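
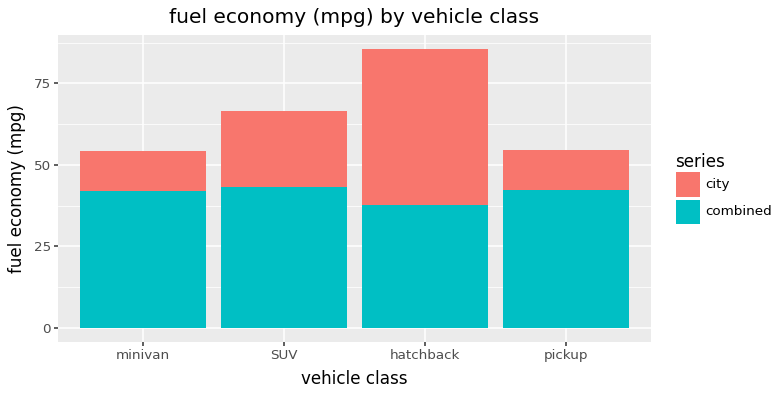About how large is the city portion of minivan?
city top ≈ 50, bottom ≈ 40; segment ≈ 10.

≈ 10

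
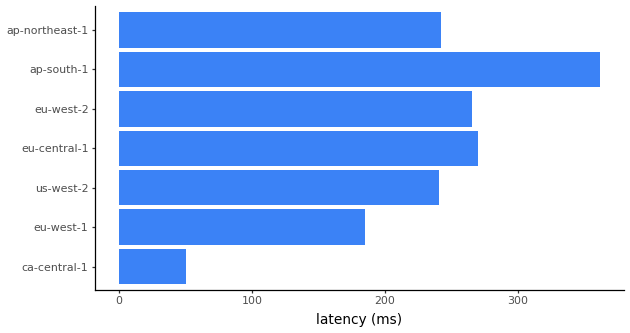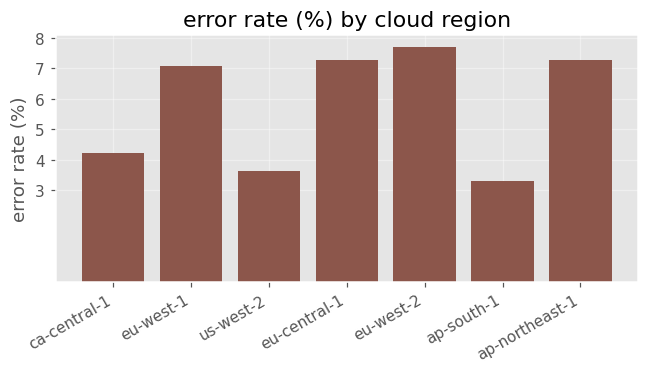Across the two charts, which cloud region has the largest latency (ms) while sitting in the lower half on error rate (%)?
Chart 2 median error rate (%) ≈ 7; below-median cloud regions: ca-central-1, us-west-2, ap-south-1. Among those, ap-south-1 has the highest latency (ms) (≈ 350).

ap-south-1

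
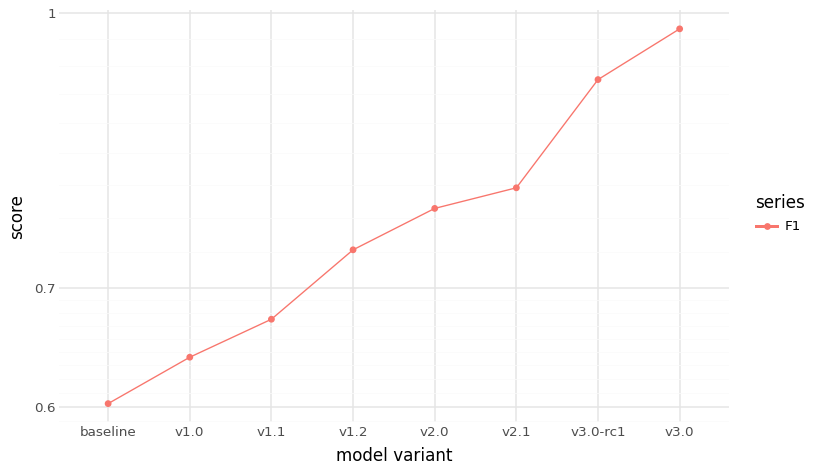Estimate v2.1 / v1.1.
≈ 1.23×

v2.1 ≈ 0.80, v1.1 ≈ 0.65; 0.80/0.65 ≈ 1.23.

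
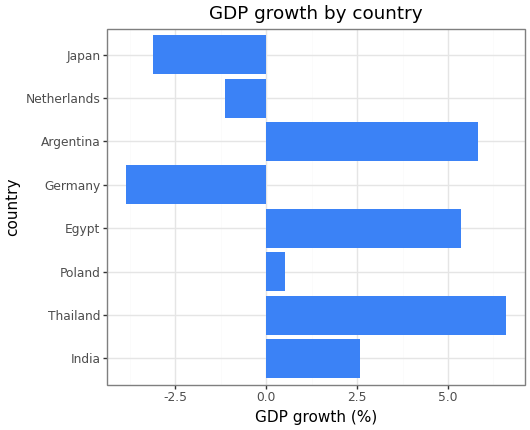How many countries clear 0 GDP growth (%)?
5

Above 0: India, Thailand, Poland, Egypt, Argentina.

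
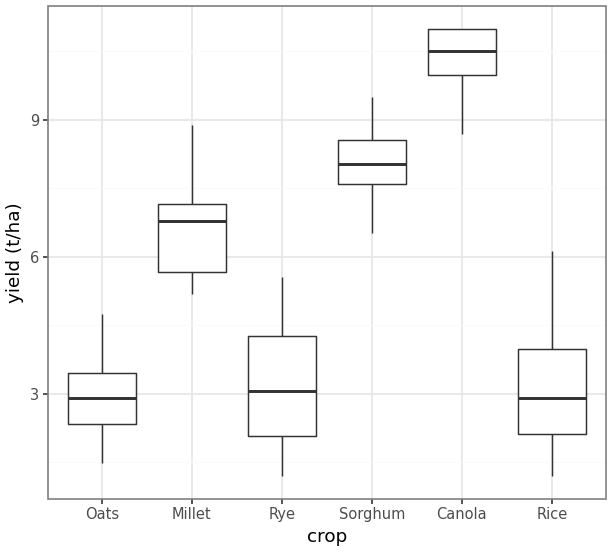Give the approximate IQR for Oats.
≈ 1

Q3 ≈ 3, Q1 ≈ 2; IQR ≈ 1.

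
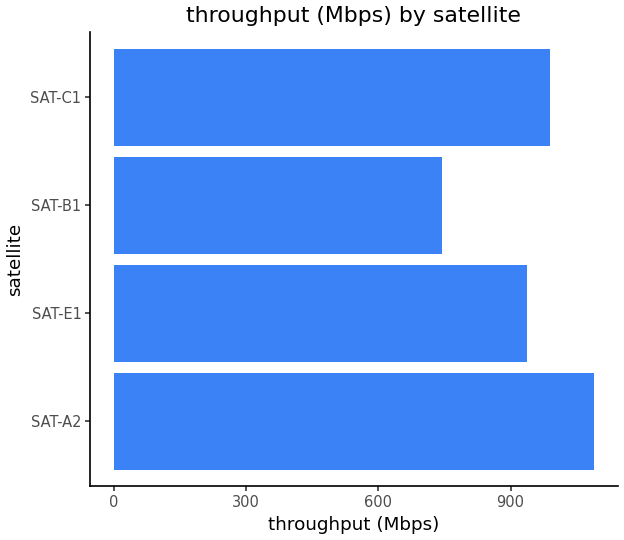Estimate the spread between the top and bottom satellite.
≈ 400

Max SAT-A2 ≈ 1100, min SAT-B1 ≈ 700; range ≈ 400.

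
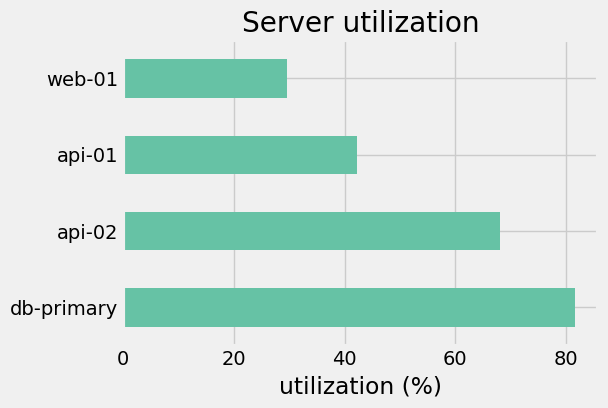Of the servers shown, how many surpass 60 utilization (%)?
2

Above 60: db-primary, api-02.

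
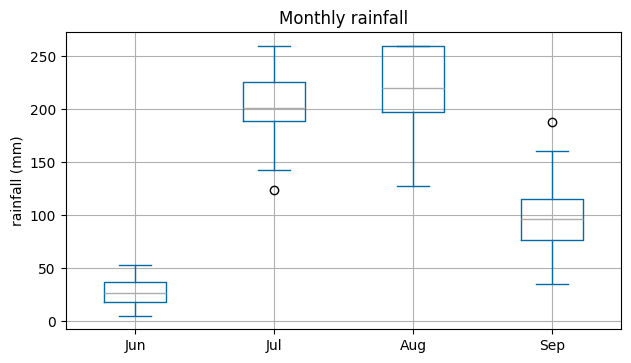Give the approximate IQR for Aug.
≈ 60

Q3 ≈ 260, Q1 ≈ 200; IQR ≈ 60.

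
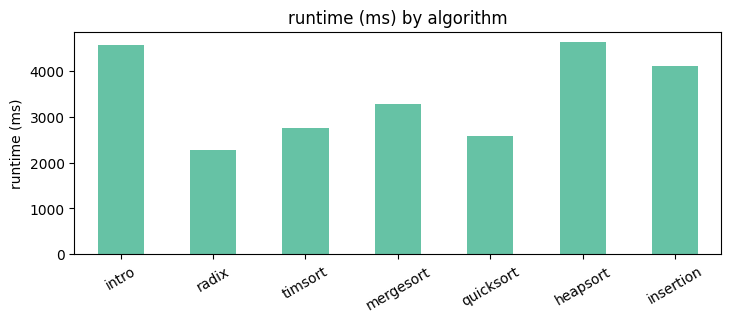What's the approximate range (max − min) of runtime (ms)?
Max heapsort ≈ 4500, min radix ≈ 2500; range ≈ 2000.

≈ 2000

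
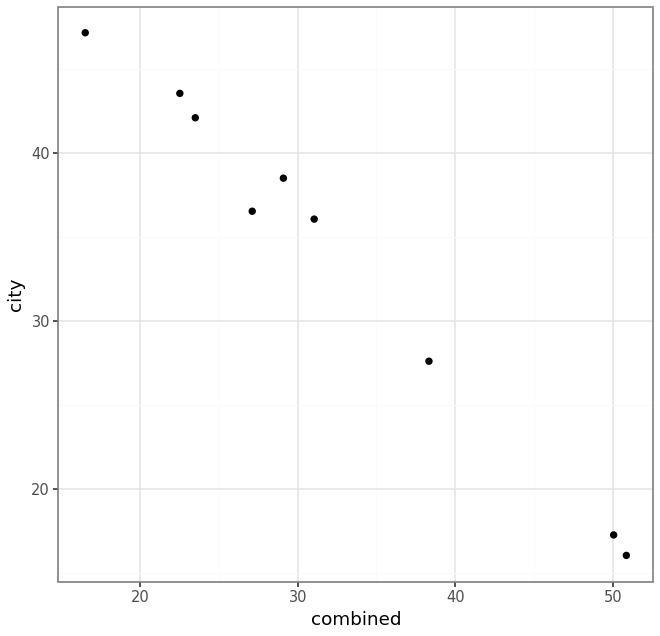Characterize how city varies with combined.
Points are negatively correlated; strong (|r| ≈ 1.0).

negative, strong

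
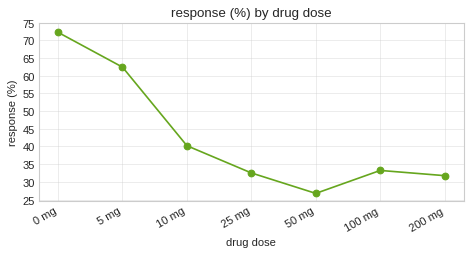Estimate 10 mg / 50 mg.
10 mg ≈ 40, 50 mg ≈ 25; 40/25 ≈ 1.6.

≈ 1.6×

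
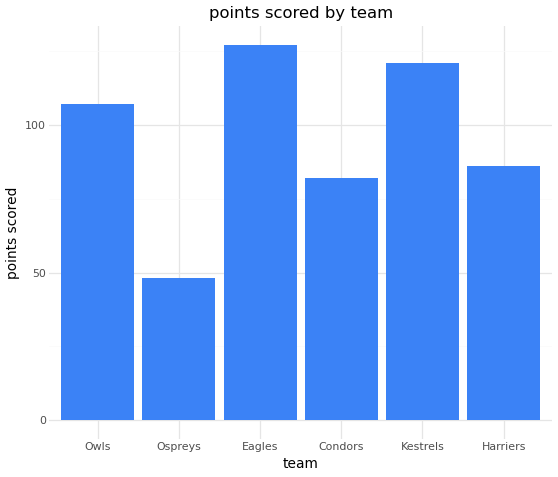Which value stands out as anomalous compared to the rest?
Ospreys

Ospreys ≈ 40; the rest sit between ≈ 80 and ≈ 120.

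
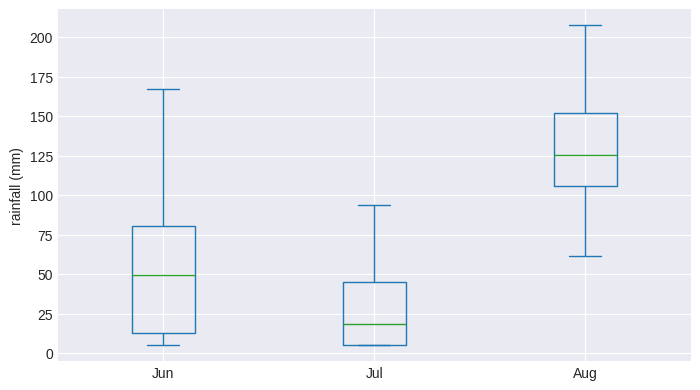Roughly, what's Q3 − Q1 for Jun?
≈ 70

Q3 ≈ 80, Q1 ≈ 10; IQR ≈ 70.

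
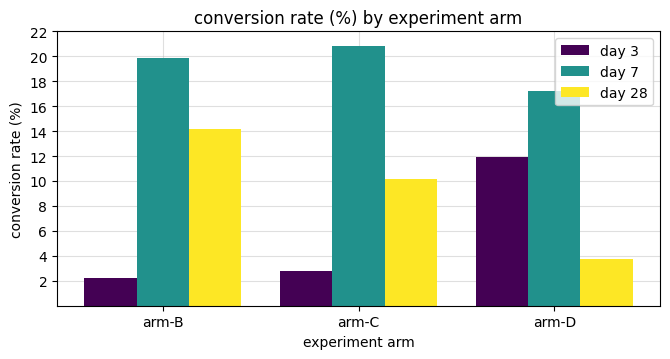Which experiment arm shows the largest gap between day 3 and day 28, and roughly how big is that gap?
arm-B, ≈ 12 %

arm-B: day 3 ≈ 2, day 28 ≈ 14 → gap ≈ 12. Next-largest (arm-D) is only ≈ 8.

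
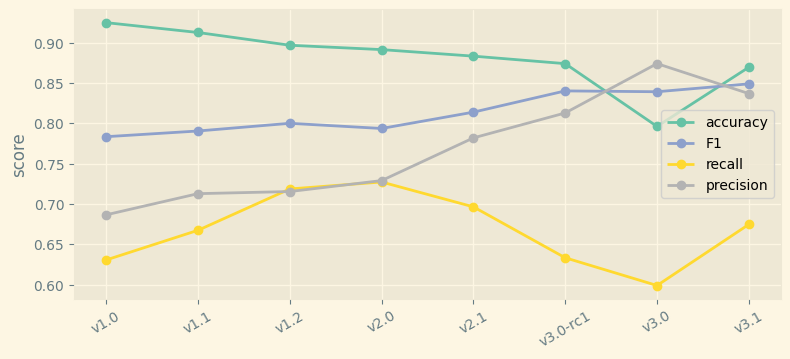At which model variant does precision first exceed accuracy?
v3.0-rc1: precision ≈ 0.80 vs accuracy ≈ 0.85 (not yet); v3.0: precision ≈ 0.85 vs accuracy ≈ 0.80 (first crossover).

v3.0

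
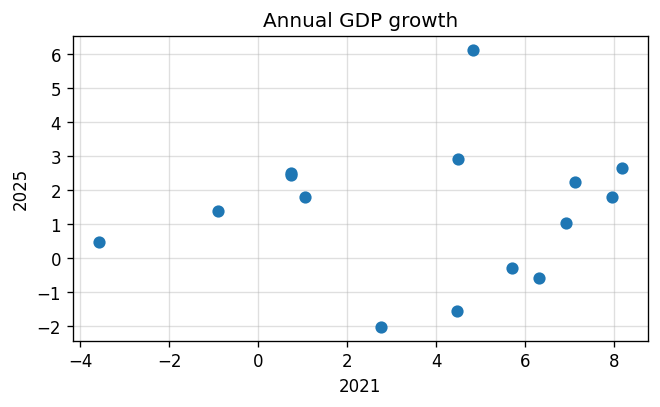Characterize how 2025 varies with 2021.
no clear correlation

Points are roughly uncorrelated; weak (|r| ≈ 0.1).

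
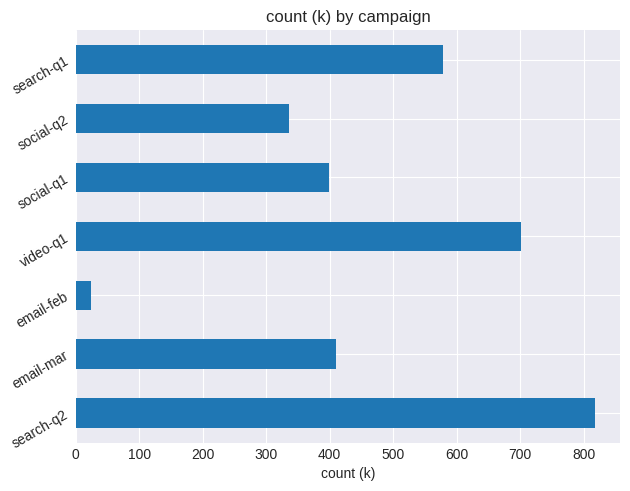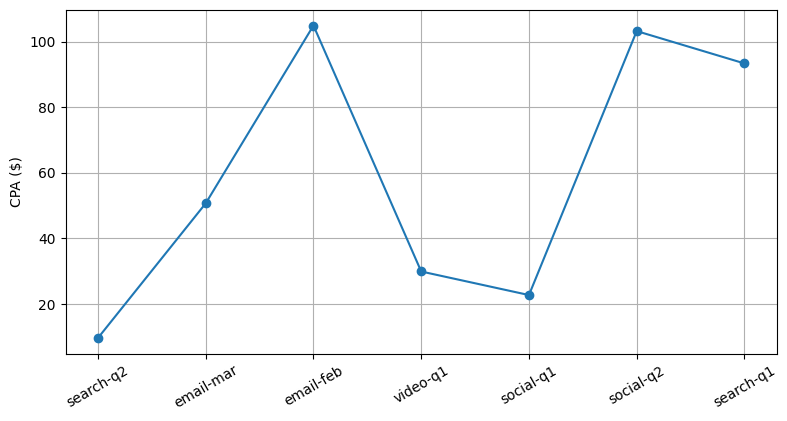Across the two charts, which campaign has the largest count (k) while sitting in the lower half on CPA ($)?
search-q2

Chart 2 median CPA ($) ≈ 50; below-median campaigns: search-q2, video-q1, social-q1. Among those, search-q2 has the highest count (k) (≈ 800).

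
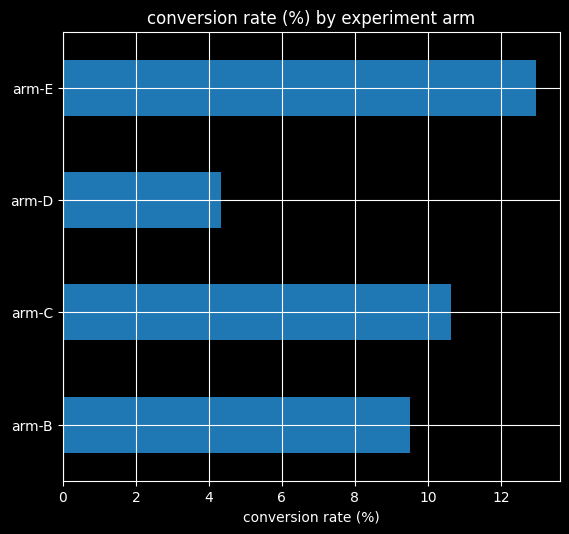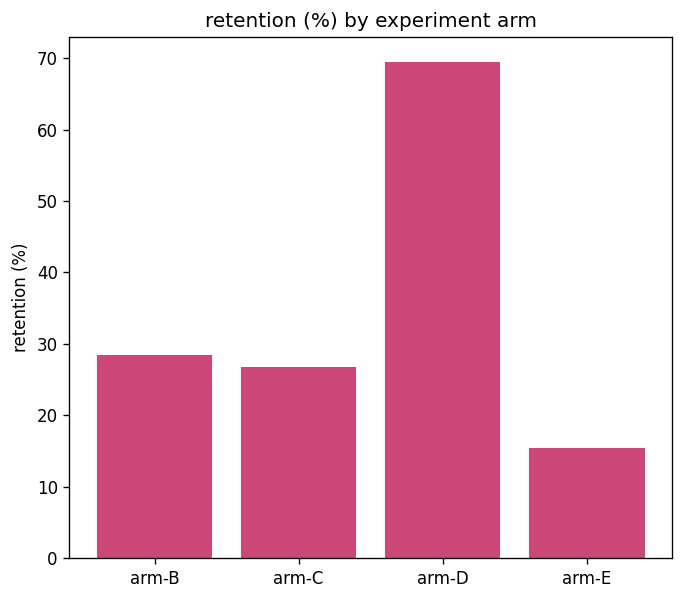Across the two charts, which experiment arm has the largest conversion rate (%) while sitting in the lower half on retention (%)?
Chart 2 median retention (%) ≈ 30; below-median experiment arms: arm-C, arm-E. Among those, arm-E has the highest conversion rate (%) (≈ 12).

arm-E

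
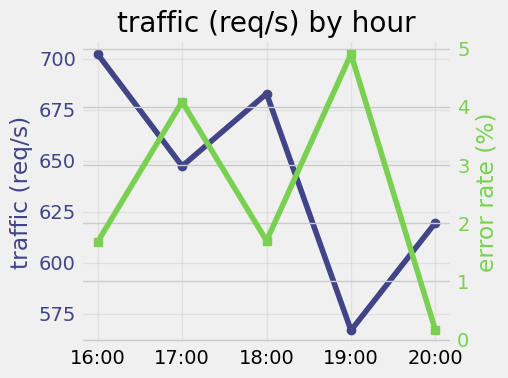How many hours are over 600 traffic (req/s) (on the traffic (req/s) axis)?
4

Above 600: 16:00, 17:00, 18:00, 20:00.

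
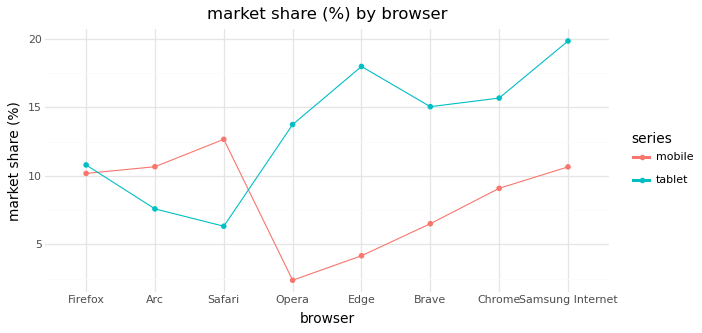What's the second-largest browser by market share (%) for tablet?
Top 3 for tablet: Samsung Internet ≈ 20, Edge ≈ 18, Chrome ≈ 16.

Edge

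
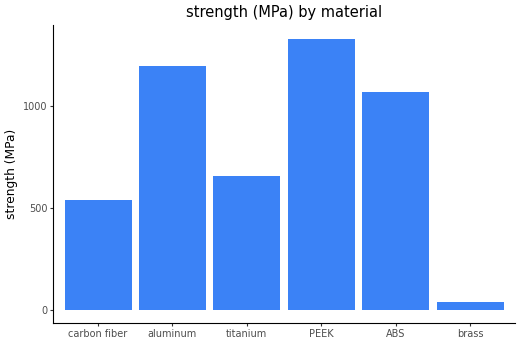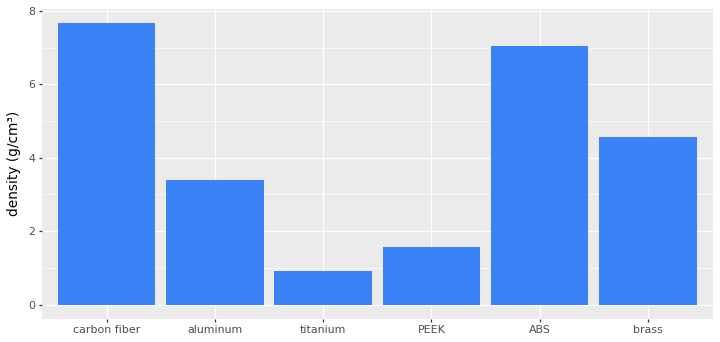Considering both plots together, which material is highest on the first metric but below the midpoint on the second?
Chart 2 median density (g/cm³) ≈ 4; below-median materials: aluminum, titanium, PEEK. Among those, PEEK has the highest strength (MPa) (≈ 1400).

PEEK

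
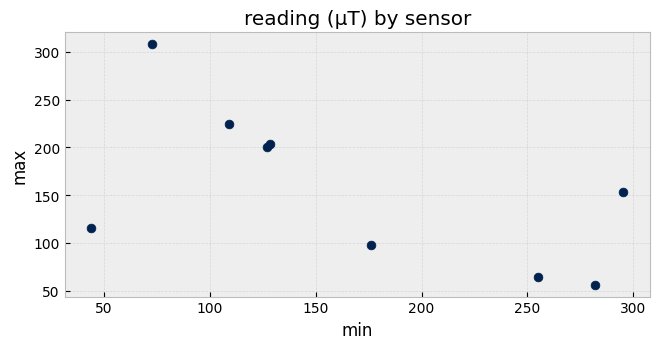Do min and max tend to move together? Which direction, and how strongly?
negative, moderate

Points are negatively correlated; moderate (|r| ≈ 0.6).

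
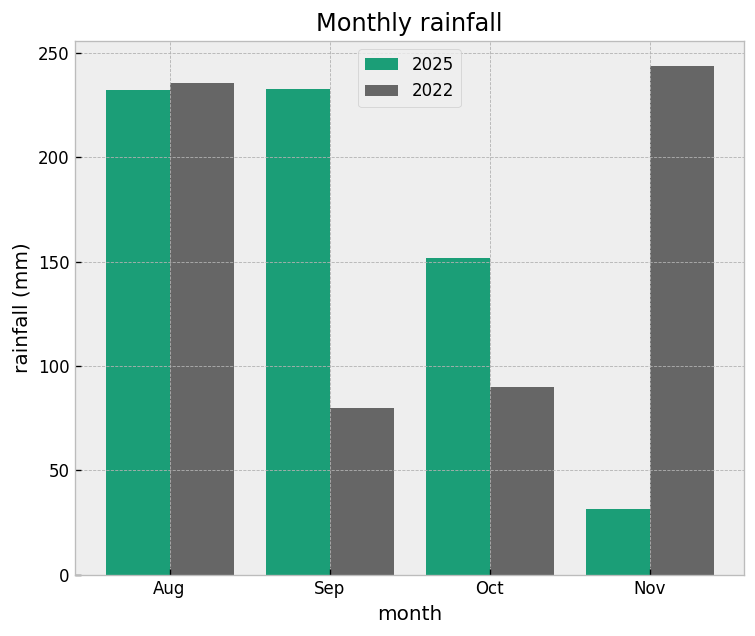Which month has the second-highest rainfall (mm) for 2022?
Aug

Top 3 for 2022: Nov ≈ 250, Aug ≈ 225, Oct ≈ 100.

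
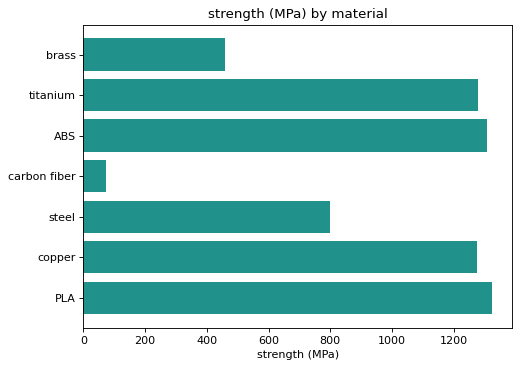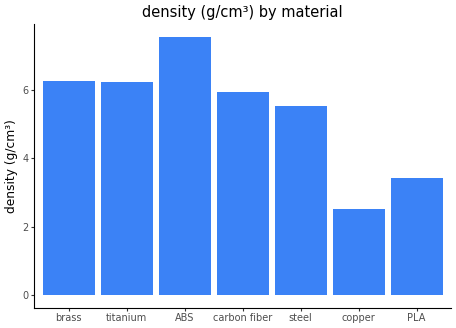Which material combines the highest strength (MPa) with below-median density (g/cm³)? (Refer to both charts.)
Chart 2 median density (g/cm³) ≈ 6; below-median materials: steel, copper, PLA. Among those, PLA has the highest strength (MPa) (≈ 1400).

PLA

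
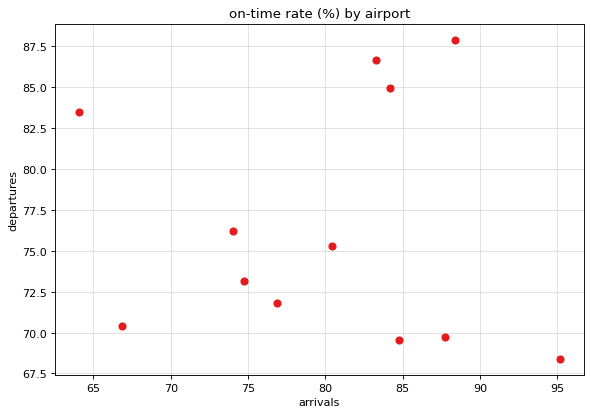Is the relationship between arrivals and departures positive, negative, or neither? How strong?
Points are roughly uncorrelated; weak (|r| ≈ 0.1).

no clear correlation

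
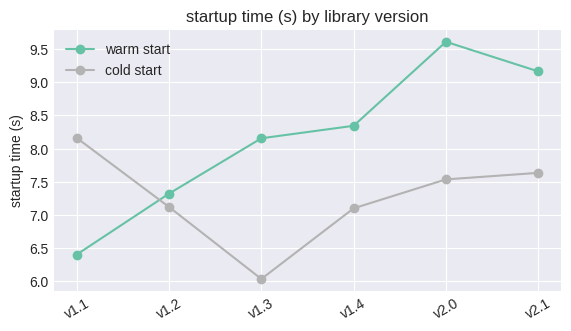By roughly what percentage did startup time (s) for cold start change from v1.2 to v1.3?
≈ -14.3%

v1.2 ≈ 7.0, v1.3 ≈ 6.0; (6.0 − 7.0) / 7.0 ≈ -14.3%.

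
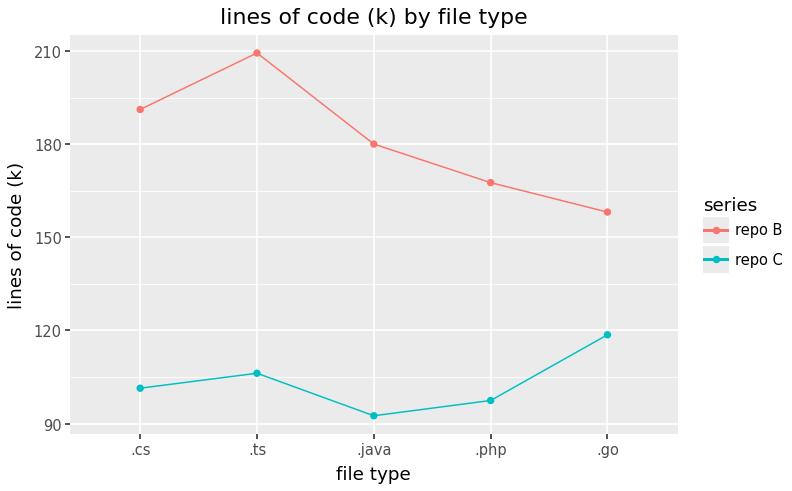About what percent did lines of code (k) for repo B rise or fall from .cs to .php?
≈ -10.5%

.cs ≈ 190, .php ≈ 170; (170 − 190) / 190 ≈ -10.5%.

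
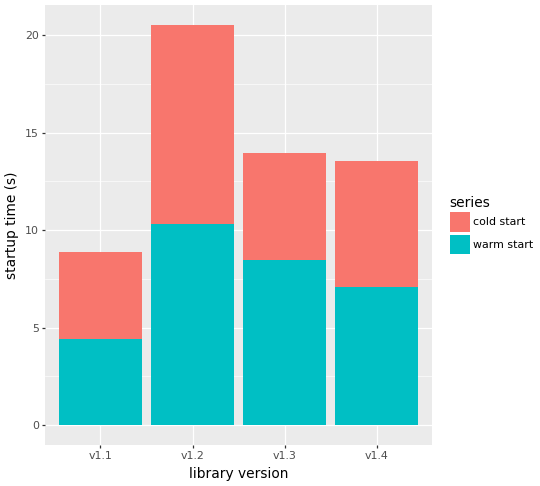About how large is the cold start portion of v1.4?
cold start top ≈ 14, bottom ≈ 8; segment ≈ 6.

≈ 6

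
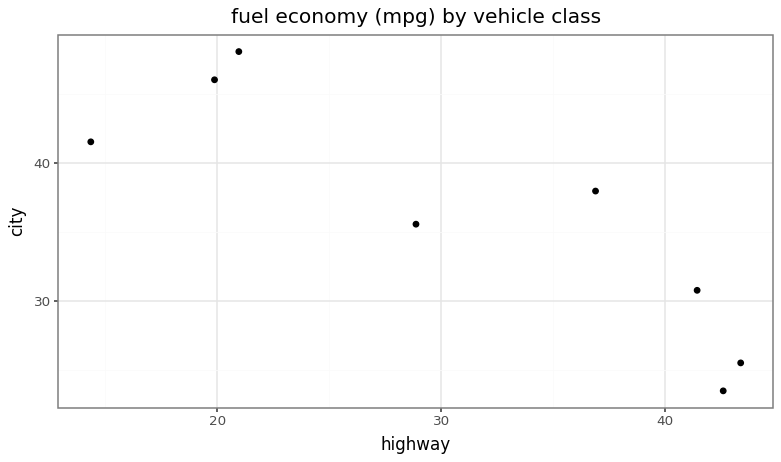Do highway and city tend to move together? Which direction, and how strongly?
Points are negatively correlated; strong (|r| ≈ 0.9).

negative, strong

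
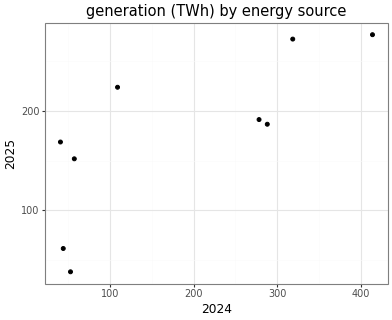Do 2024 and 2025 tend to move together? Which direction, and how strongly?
positive, strong

Points are positively correlated; strong (|r| ≈ 0.8).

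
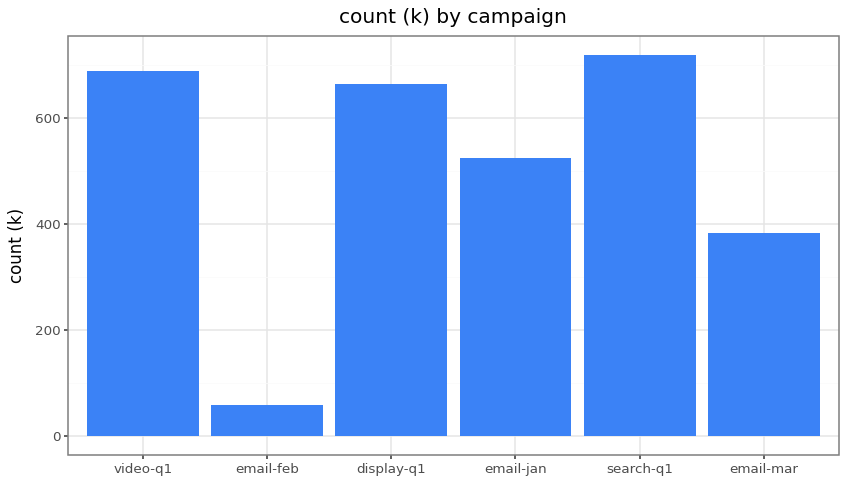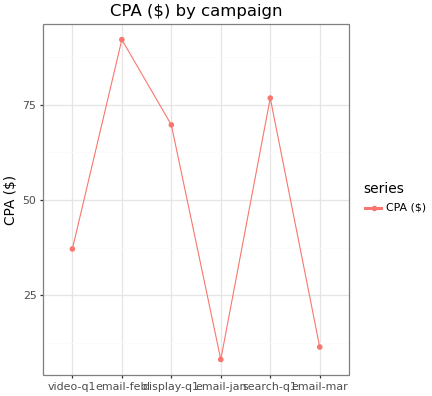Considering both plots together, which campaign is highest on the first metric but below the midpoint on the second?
Chart 2 median CPA ($) ≈ 50; below-median campaigns: video-q1, email-jan, email-mar. Among those, video-q1 has the highest count (k) (≈ 700).

video-q1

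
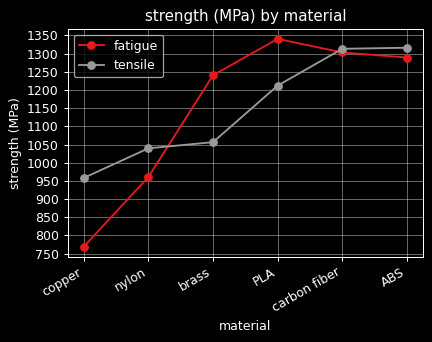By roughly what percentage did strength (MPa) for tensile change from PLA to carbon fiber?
PLA ≈ 1200, carbon fiber ≈ 1300; (1300 − 1200) / 1200 ≈ +8.3%.

≈ +8.3%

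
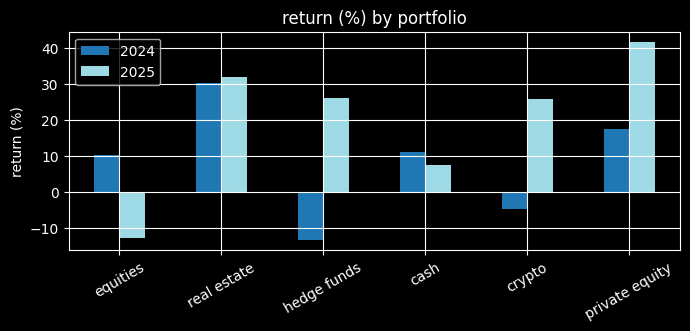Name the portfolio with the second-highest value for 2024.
private equity

Top 3 for 2024: real estate ≈ 30, private equity ≈ 20, cash ≈ 10.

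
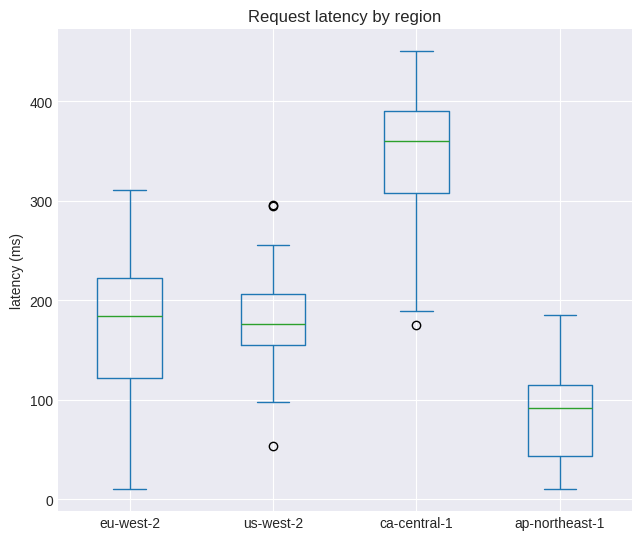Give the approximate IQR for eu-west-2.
≈ 100

Q3 ≈ 225, Q1 ≈ 125; IQR ≈ 100.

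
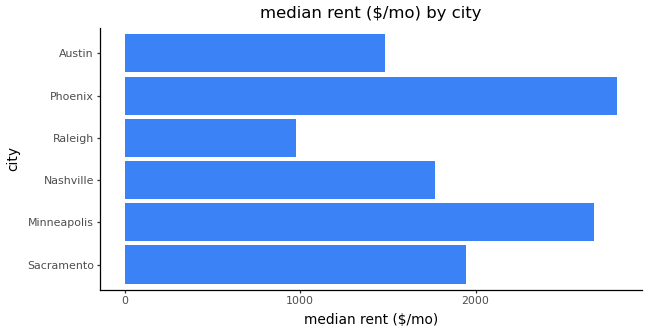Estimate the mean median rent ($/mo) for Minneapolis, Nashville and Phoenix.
(2500 + 2000 + 3000) / 3 ≈ 2500.

≈ 2500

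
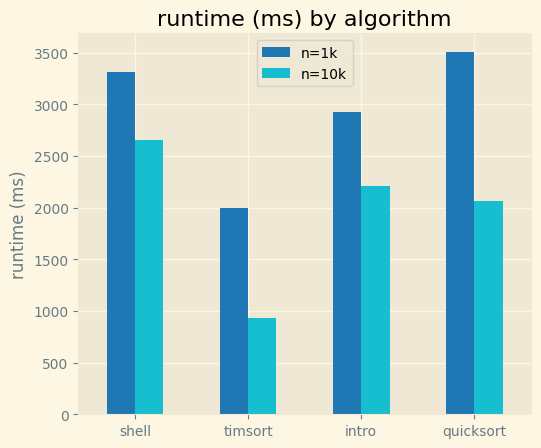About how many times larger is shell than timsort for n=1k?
≈ 1.75×

shell ≈ 3500, timsort ≈ 2000; 3500/2000 ≈ 1.75.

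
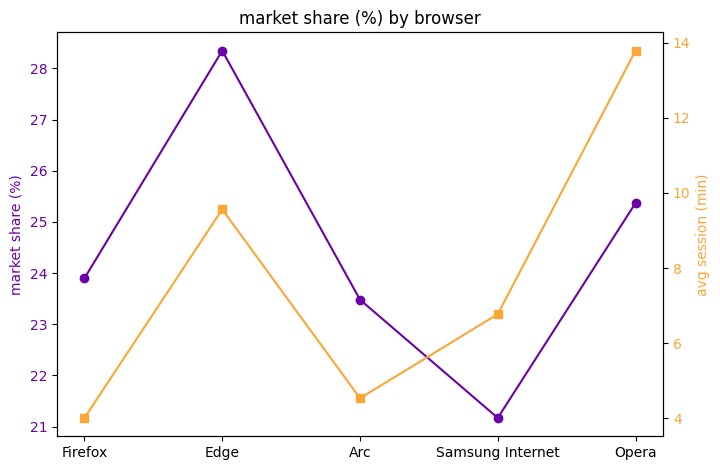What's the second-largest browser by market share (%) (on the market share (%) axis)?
Opera

Top 3 (on the market share (%) axis): Edge ≈ 28, Opera ≈ 25, Firefox ≈ 24.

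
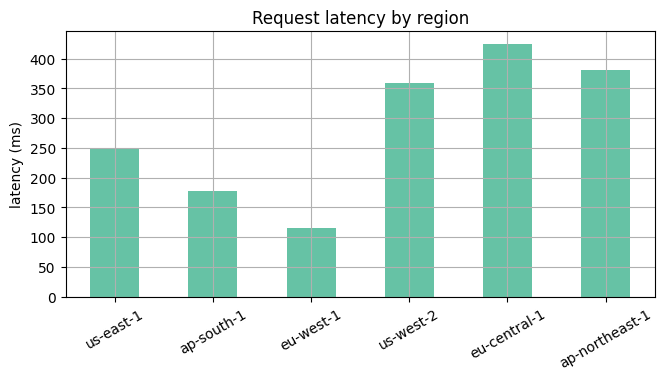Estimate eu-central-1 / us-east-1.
≈ 1.6×

eu-central-1 ≈ 400, us-east-1 ≈ 250; 400/250 ≈ 1.6.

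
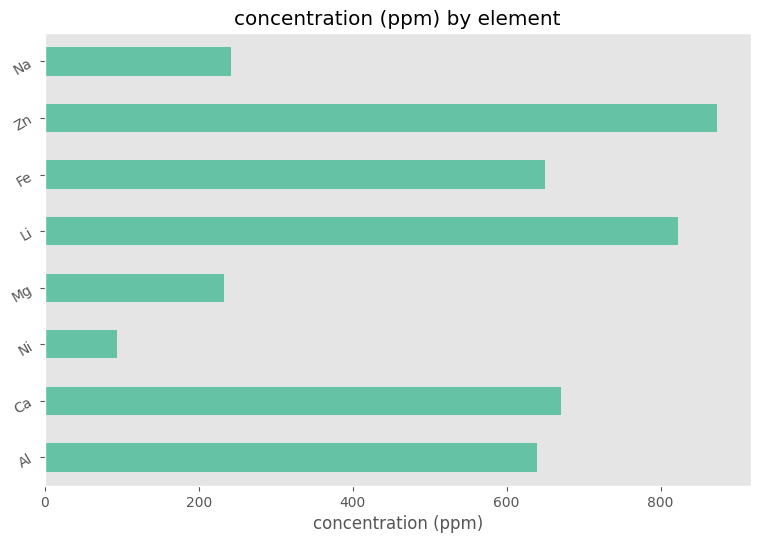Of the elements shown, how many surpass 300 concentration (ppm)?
Above 300: Al, Ca, Li, Fe, Zn.

5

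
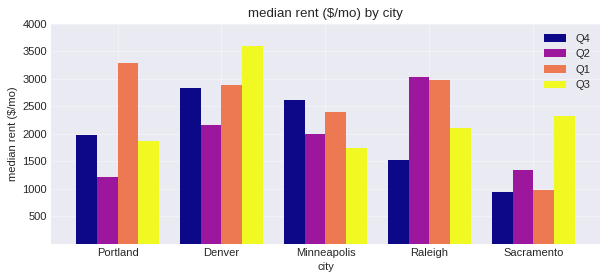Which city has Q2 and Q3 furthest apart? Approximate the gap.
Denver: Q2 ≈ 2000, Q3 ≈ 3500 → gap ≈ 1500. Next-largest (Sacramento) is only ≈ 1000.

Denver, ≈ 1500 $/mo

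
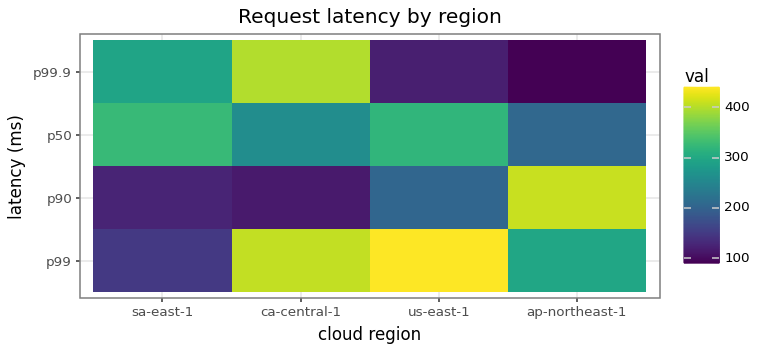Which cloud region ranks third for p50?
Top 4 for p50: sa-east-1 ≈ 350, us-east-1 ≈ 300, ca-central-1 ≈ 250, ap-northeast-1 ≈ 200.

ca-central-1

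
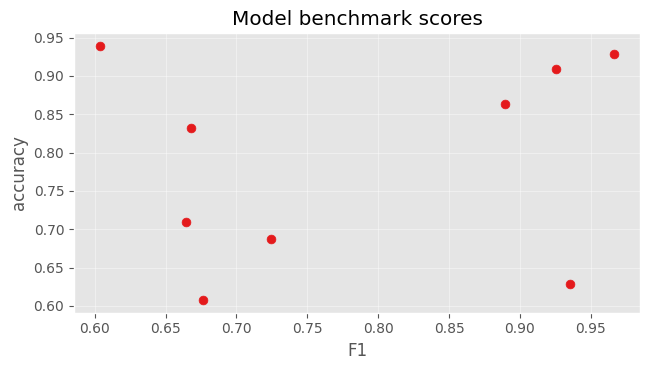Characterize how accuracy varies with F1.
Points are roughly uncorrelated; weak (|r| ≈ 0.2).

no clear correlation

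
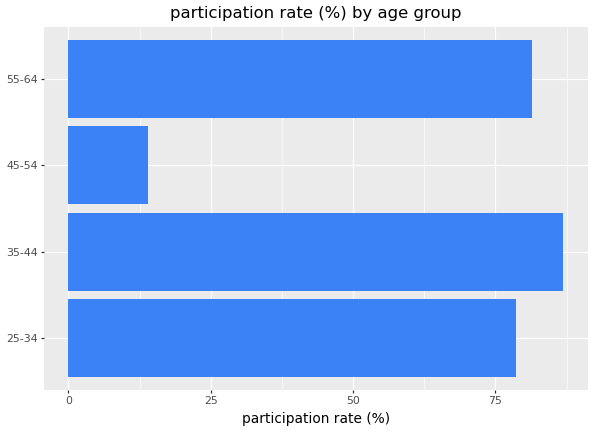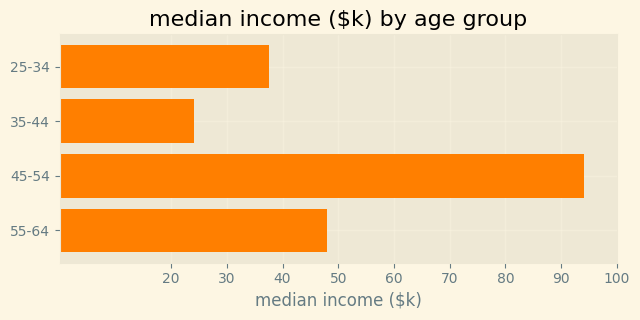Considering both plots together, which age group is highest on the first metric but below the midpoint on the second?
35-44

Chart 2 median median income ($k) ≈ 40; below-median age groups: 25-34, 35-44. Among those, 35-44 has the highest participation rate (%) (≈ 90).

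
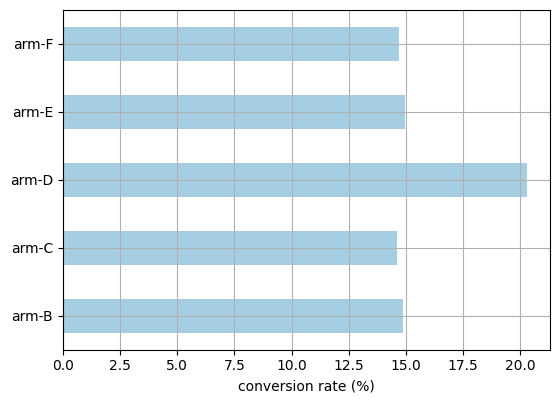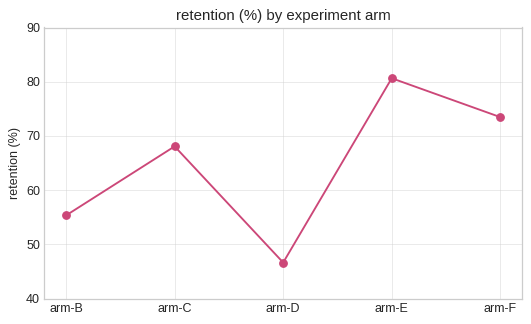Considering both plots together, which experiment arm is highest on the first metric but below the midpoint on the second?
arm-D

Chart 2 median retention (%) ≈ 70; below-median experiment arms: arm-B, arm-D. Among those, arm-D has the highest conversion rate (%) (≈ 20).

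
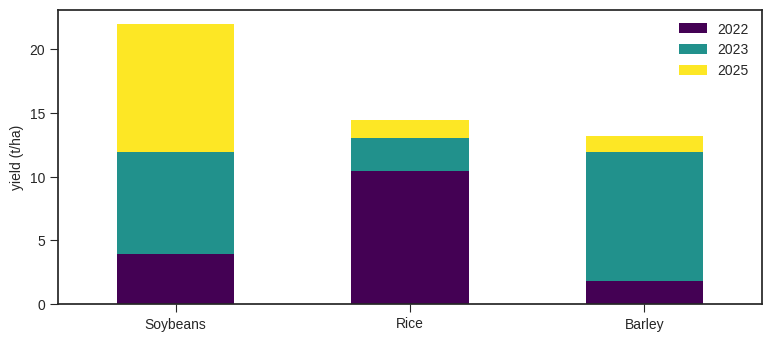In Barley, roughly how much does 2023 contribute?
2023 top ≈ 12, bottom ≈ 2; segment ≈ 10.

≈ 10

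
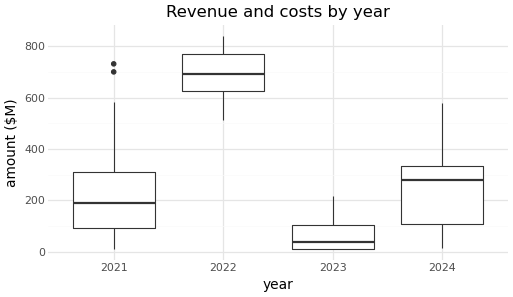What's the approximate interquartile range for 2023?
Q3 ≈ 100, Q1 ≈ 0; IQR ≈ 100.

≈ 100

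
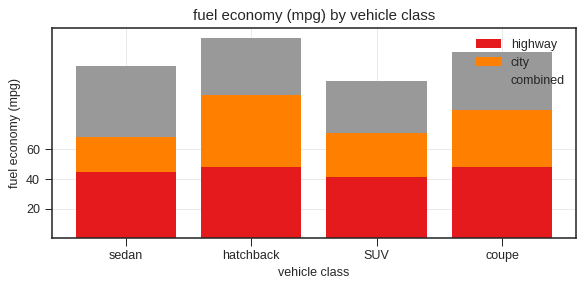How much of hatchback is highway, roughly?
highway top ≈ 40, bottom ≈ 0; segment ≈ 40.

≈ 40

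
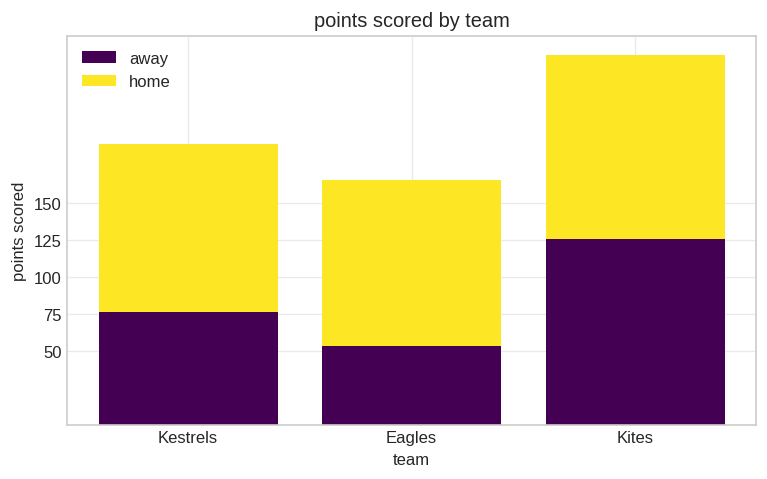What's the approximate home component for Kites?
home top ≈ 250, bottom ≈ 125; segment ≈ 125.

≈ 125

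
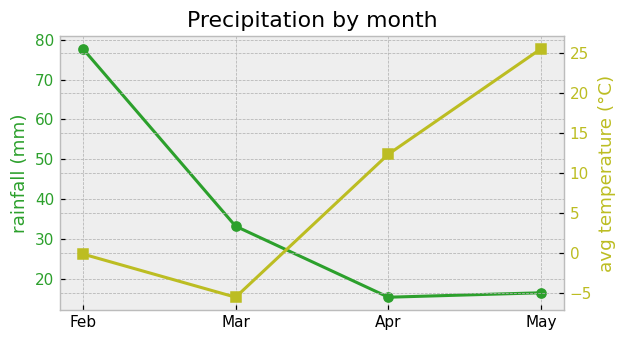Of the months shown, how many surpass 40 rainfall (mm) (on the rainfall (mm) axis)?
1

Above 40: Feb.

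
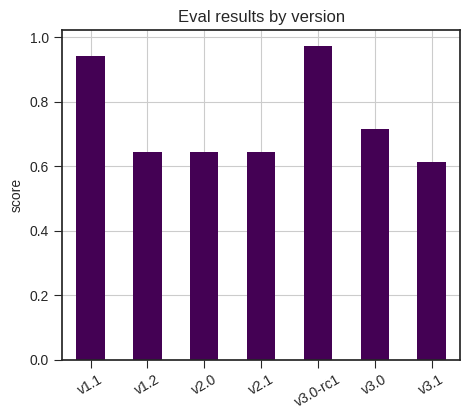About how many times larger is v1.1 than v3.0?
v1.1 ≈ 0.9, v3.0 ≈ 0.7; 0.9/0.7 ≈ 1.29.

≈ 1.29×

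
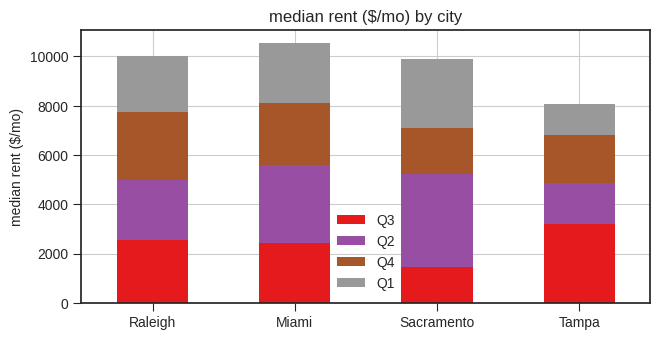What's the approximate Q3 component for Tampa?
≈ 3000

Q3 top ≈ 3000, bottom ≈ 0; segment ≈ 3000.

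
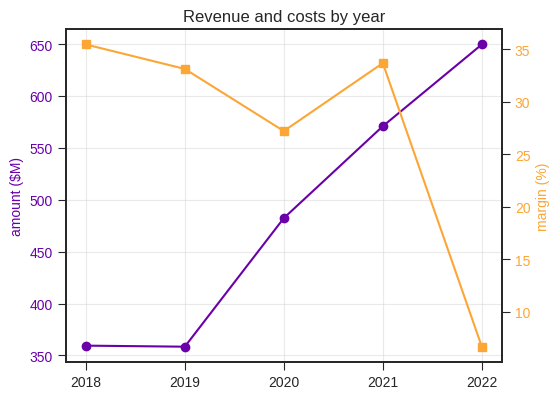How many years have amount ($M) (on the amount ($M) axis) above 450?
Above 450: 2020, 2021, 2022.

3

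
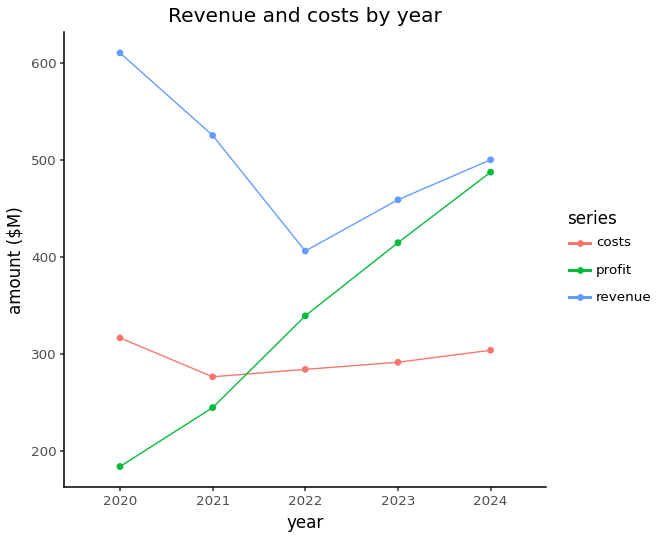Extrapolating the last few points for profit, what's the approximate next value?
≈ 575

Last three: 350, 400, 500 → slope ≈ 75/step → next ≈ 575.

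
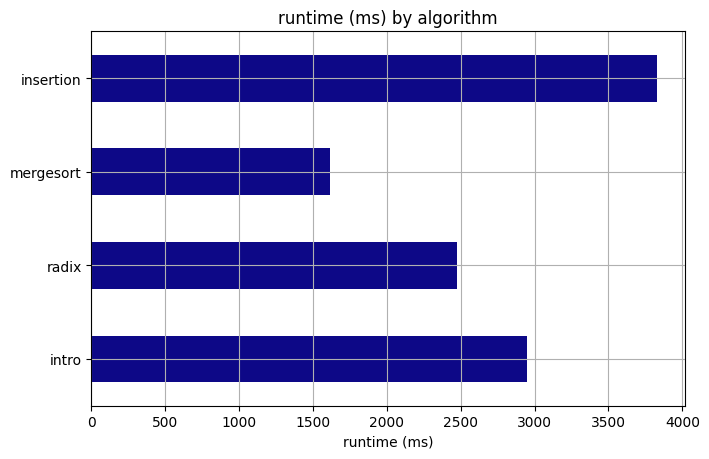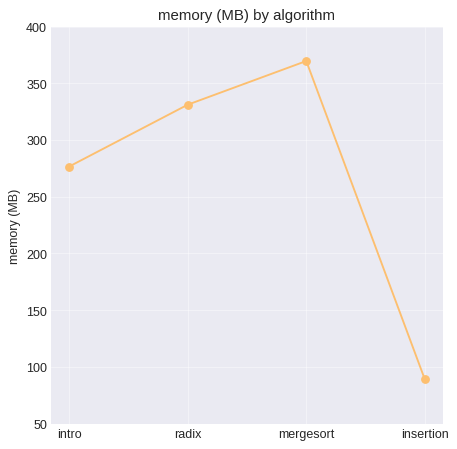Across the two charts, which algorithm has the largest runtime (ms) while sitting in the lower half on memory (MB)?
insertion

Chart 2 median memory (MB) ≈ 300; below-median algorithms: intro, insertion. Among those, insertion has the highest runtime (ms) (≈ 4000).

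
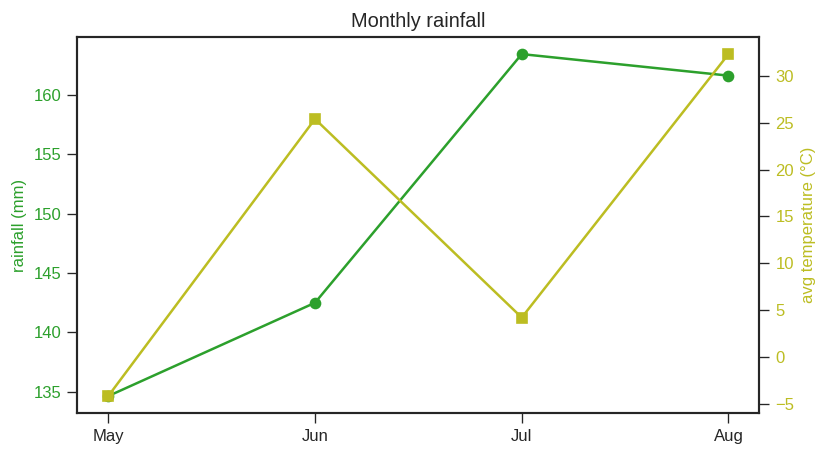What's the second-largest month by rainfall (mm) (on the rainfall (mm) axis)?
Aug

Top 3 (on the rainfall (mm) axis): Jul ≈ 165, Aug ≈ 160, Jun ≈ 140.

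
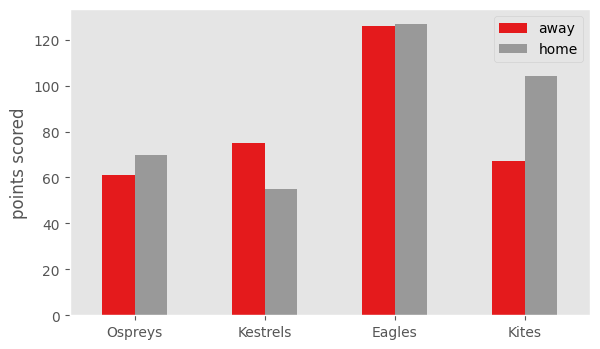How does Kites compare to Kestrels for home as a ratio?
Kites ≈ 100, Kestrels ≈ 60; 100/60 ≈ 1.67.

≈ 1.67×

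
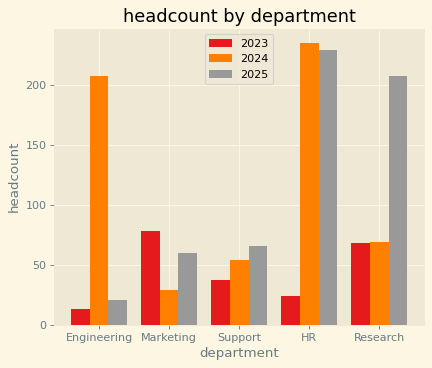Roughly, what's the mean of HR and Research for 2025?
≈ 210

(220 + 200) / 2 ≈ 210.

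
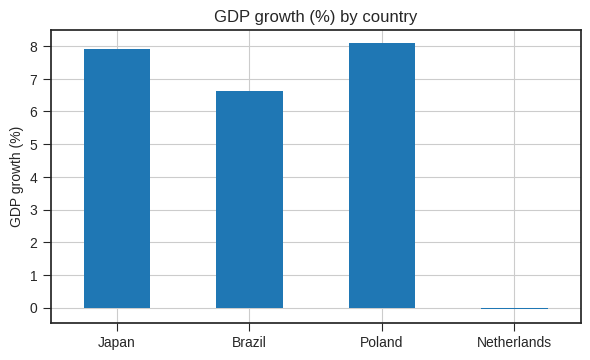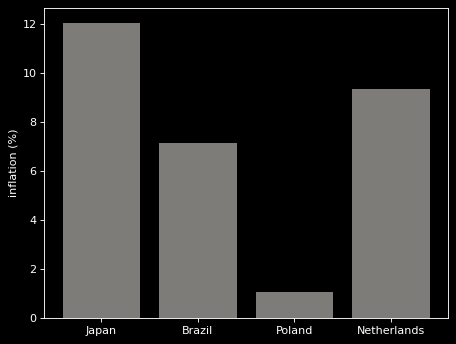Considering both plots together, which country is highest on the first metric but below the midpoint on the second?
Chart 2 median inflation (%) ≈ 8; below-median countries: Brazil, Poland. Among those, Poland has the highest GDP growth (%) (≈ 8).

Poland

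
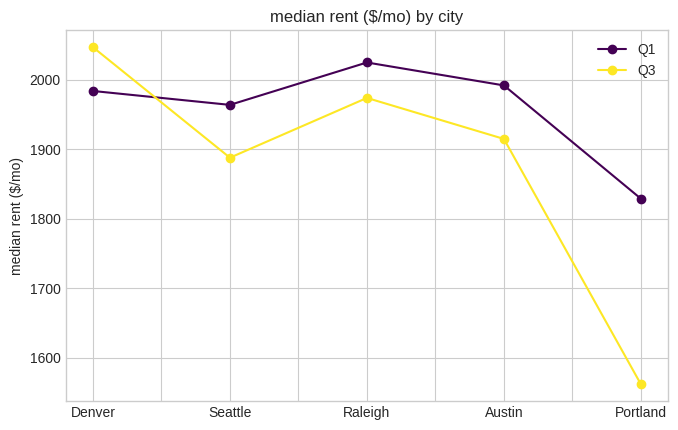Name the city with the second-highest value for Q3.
Top 3 for Q3: Denver ≈ 2050, Raleigh ≈ 1950, Austin ≈ 1900.

Raleigh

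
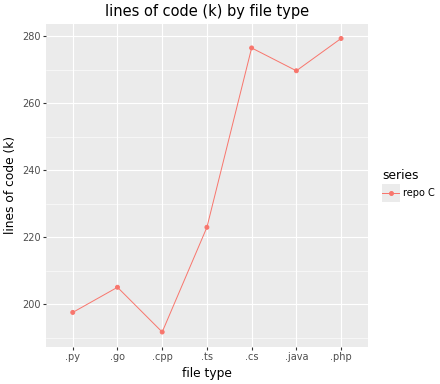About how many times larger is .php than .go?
.php ≈ 280, .go ≈ 210; 280/210 ≈ 1.33.

≈ 1.33×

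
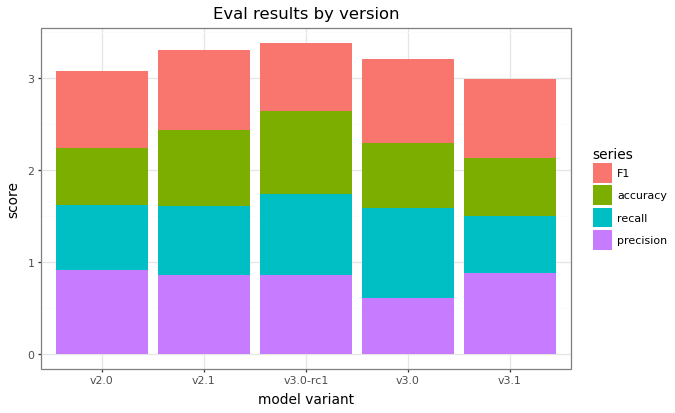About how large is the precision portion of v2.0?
≈ 1.0

precision top ≈ 1.0, bottom ≈ 0.0; segment ≈ 1.0.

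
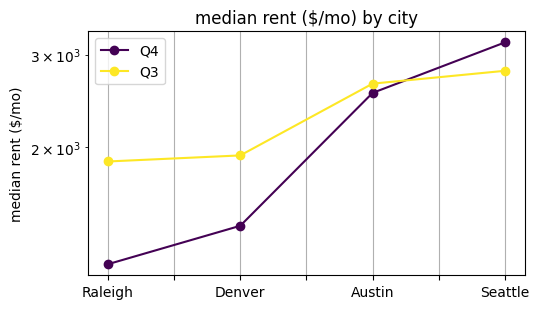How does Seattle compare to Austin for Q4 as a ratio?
≈ 1.23×

Seattle ≈ 3200, Austin ≈ 2600; 3200/2600 ≈ 1.23.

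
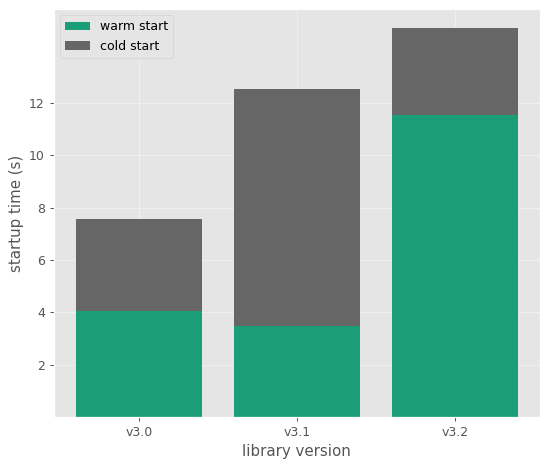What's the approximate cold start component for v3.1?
cold start top ≈ 12, bottom ≈ 4; segment ≈ 8.

≈ 8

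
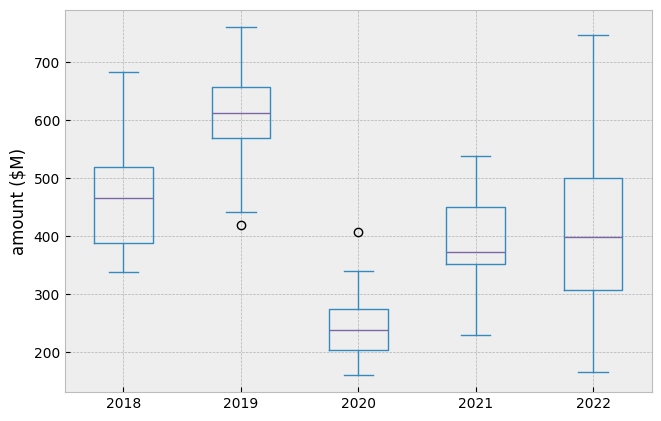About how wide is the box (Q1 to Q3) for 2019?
≈ 100

Q3 ≈ 650, Q1 ≈ 550; IQR ≈ 100.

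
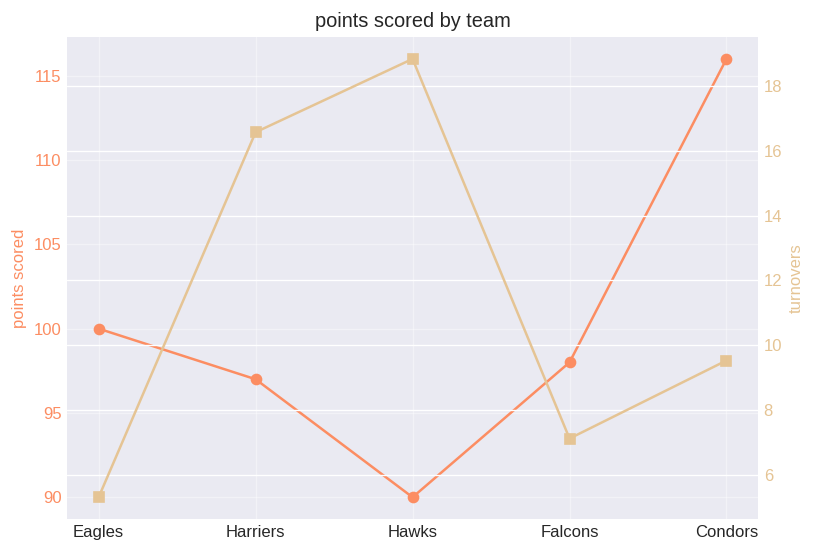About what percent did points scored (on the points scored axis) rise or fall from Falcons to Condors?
Falcons ≈ 100, Condors ≈ 115; (115 − 100) / 100 ≈ +15%.

≈ +15%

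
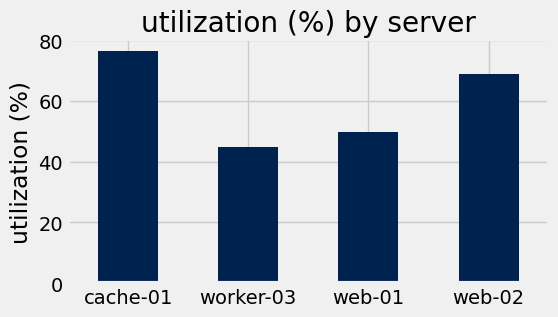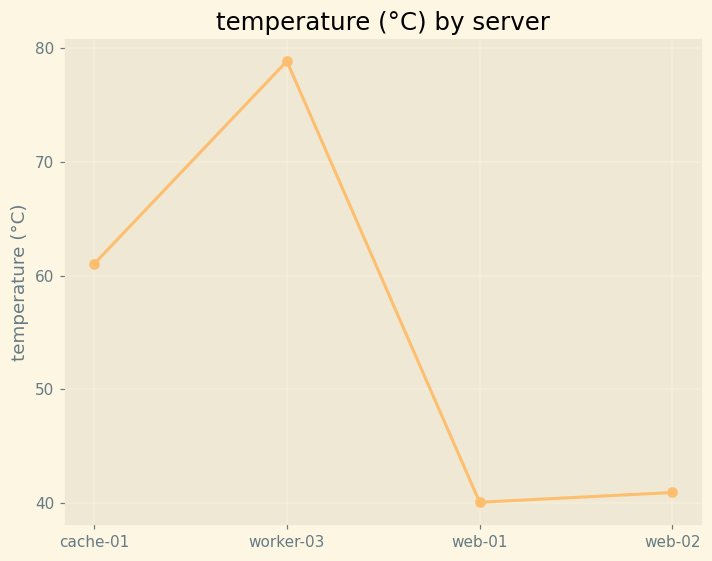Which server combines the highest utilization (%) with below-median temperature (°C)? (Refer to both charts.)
web-02

Chart 2 median temperature (°C) ≈ 50; below-median servers: web-01, web-02. Among those, web-02 has the highest utilization (%) (≈ 70).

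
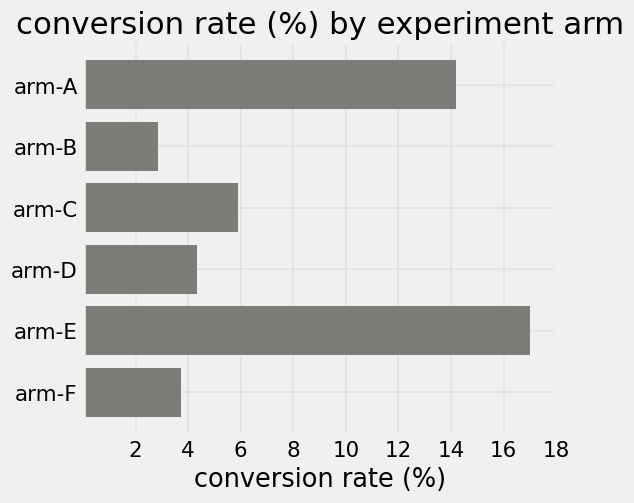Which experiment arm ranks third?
Top 4: arm-E ≈ 18, arm-A ≈ 14, arm-C ≈ 6, arm-D ≈ 4.

arm-C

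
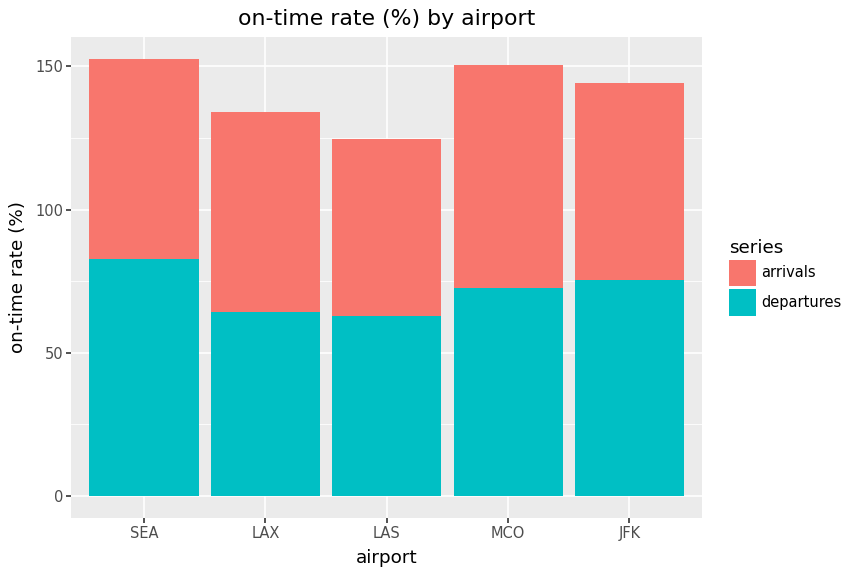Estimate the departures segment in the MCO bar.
departures top ≈ 80, bottom ≈ 0; segment ≈ 80.

≈ 80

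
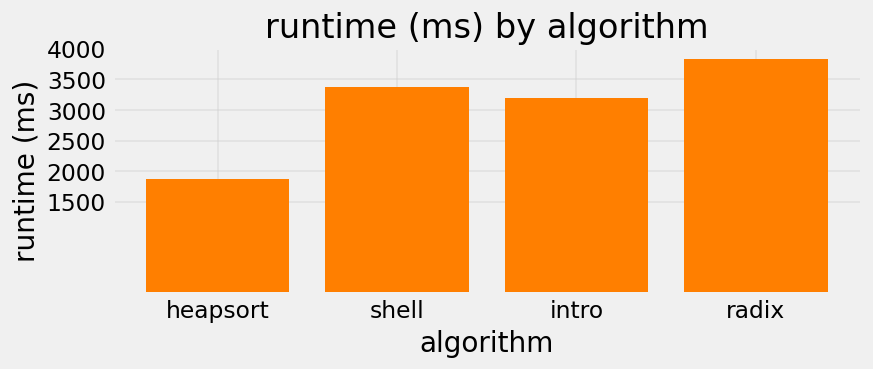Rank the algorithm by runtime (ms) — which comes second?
Top 3: radix ≈ 4000, shell ≈ 3500, intro ≈ 3000.

shell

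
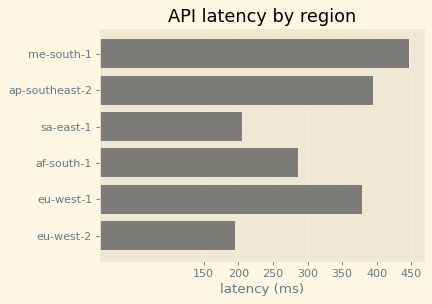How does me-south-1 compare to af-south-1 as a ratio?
≈ 1.5×

me-south-1 ≈ 450, af-south-1 ≈ 300; 450/300 ≈ 1.5.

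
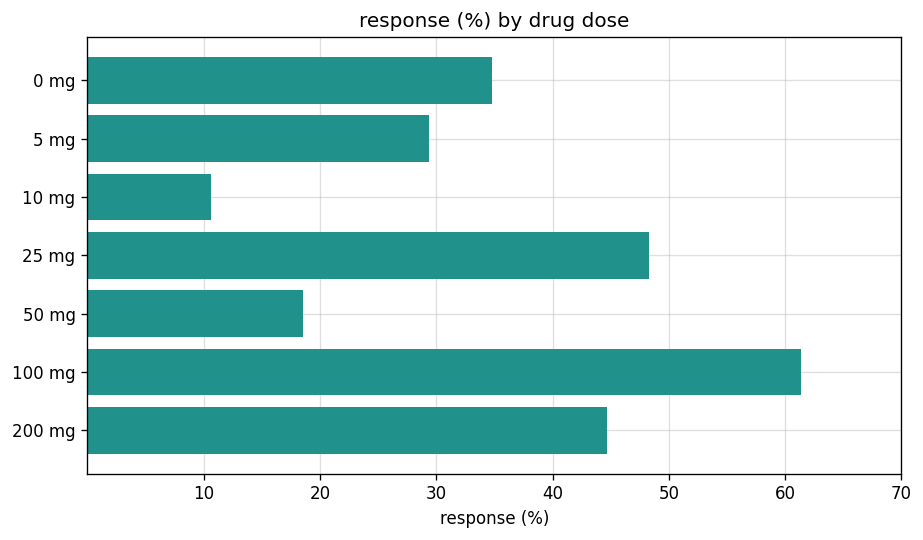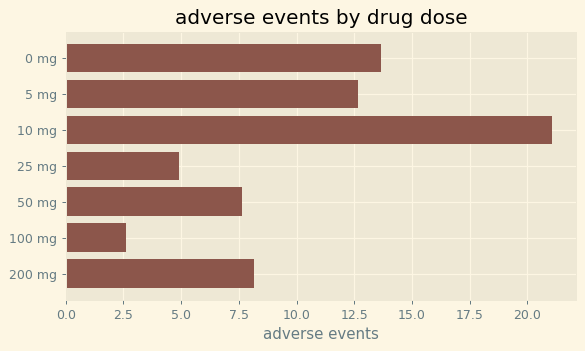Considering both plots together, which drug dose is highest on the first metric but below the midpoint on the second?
100 mg

Chart 2 median adverse events ≈ 8; below-median drug doses: 25 mg, 50 mg, 100 mg. Among those, 100 mg has the highest response (%) (≈ 60).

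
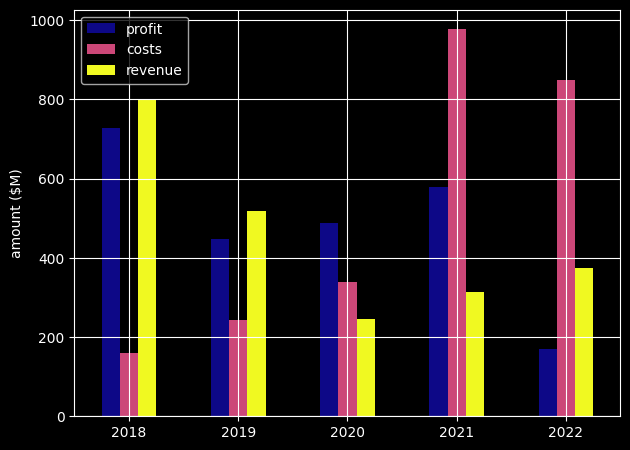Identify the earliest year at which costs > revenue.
2019: costs ≈ 200 vs revenue ≈ 500 (not yet); 2020: costs ≈ 300 vs revenue ≈ 200 (first crossover).

2020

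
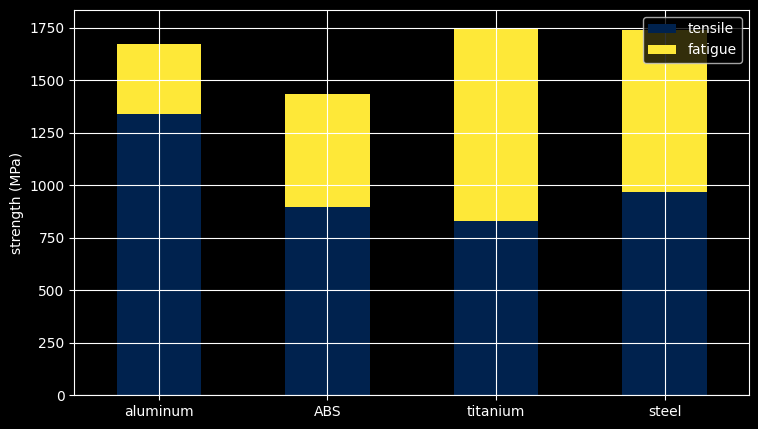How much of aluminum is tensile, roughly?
≈ 1400

tensile top ≈ 1400, bottom ≈ 0; segment ≈ 1400.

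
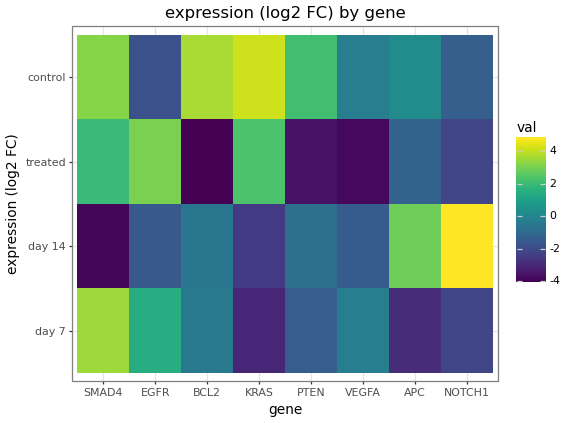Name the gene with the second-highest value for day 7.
EGFR

Top 3 for day 7: SMAD4 ≈ 4, EGFR ≈ 2, VEGFA ≈ 0.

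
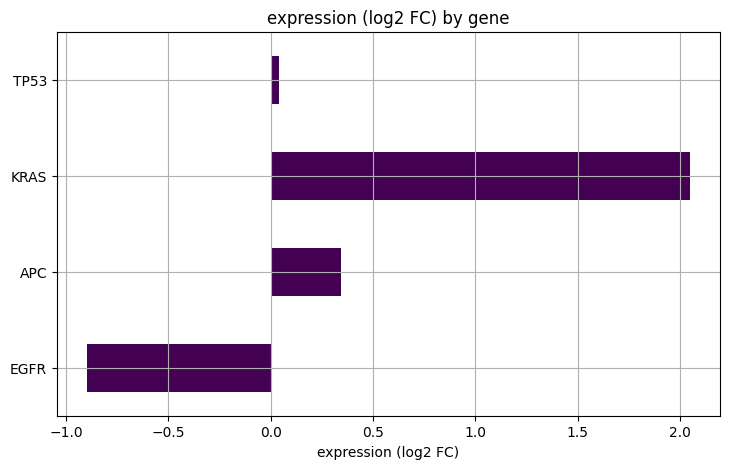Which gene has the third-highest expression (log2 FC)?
Top 4: KRAS ≈ 2.0, APC ≈ 0.5, TP53 ≈ 0.0, EGFR ≈ -1.0.

TP53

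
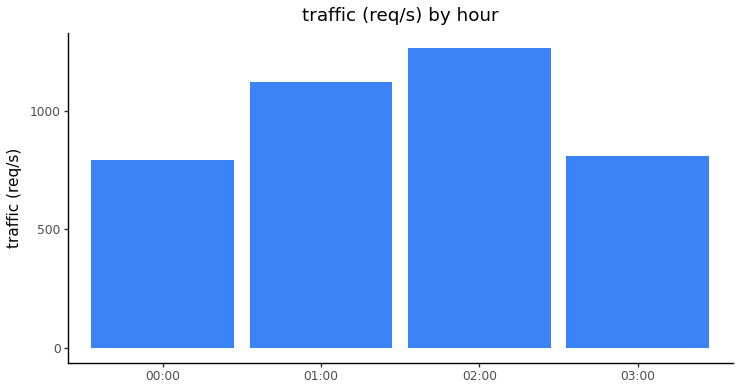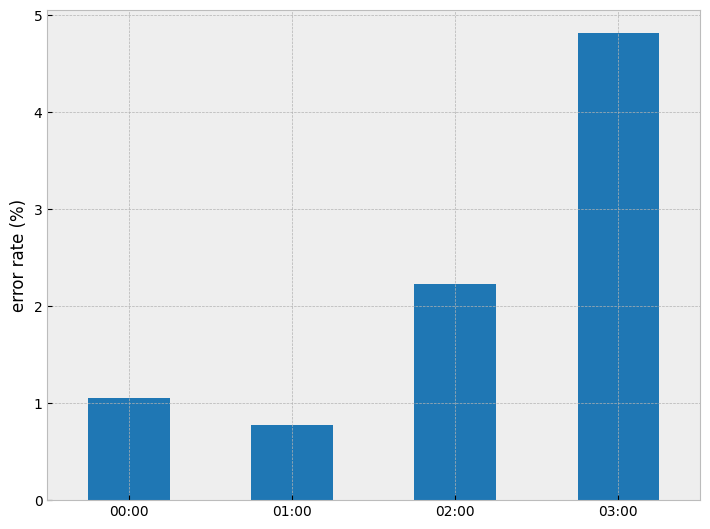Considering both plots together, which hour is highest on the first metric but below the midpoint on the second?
01:00

Chart 2 median error rate (%) ≈ 1.5; below-median hours: 00:00, 01:00. Among those, 01:00 has the highest traffic (req/s) (≈ 1200).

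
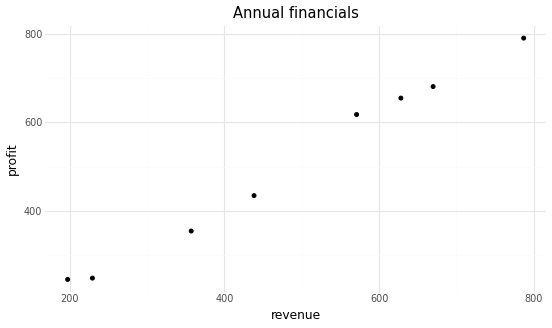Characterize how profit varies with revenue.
positive, strong

Points are positively correlated; strong (|r| ≈ 1.0).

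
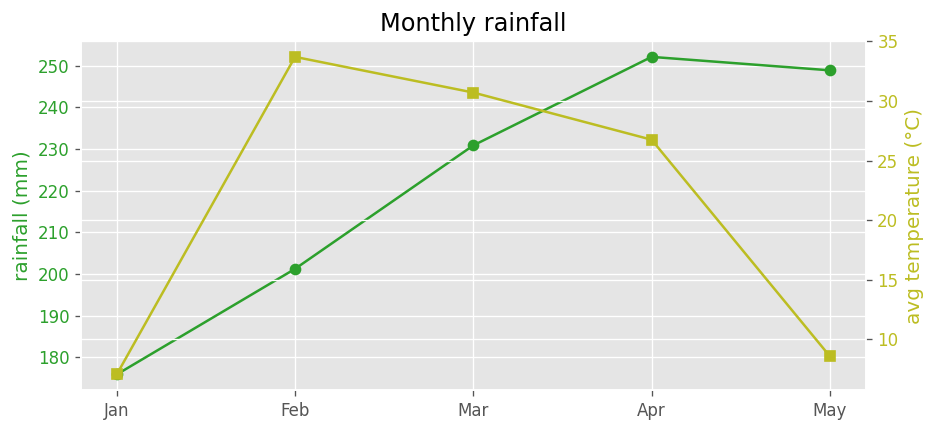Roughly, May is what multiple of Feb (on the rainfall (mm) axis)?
≈ 1.25×

May ≈ 250, Feb ≈ 200; 250/200 ≈ 1.25.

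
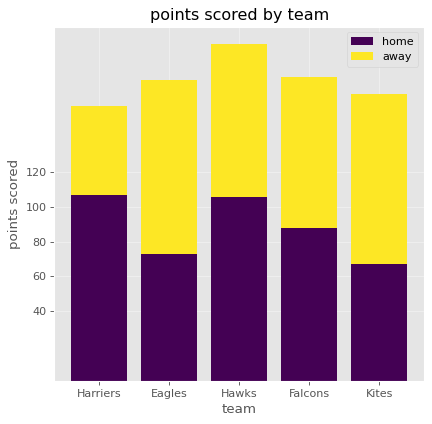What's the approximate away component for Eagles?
away top ≈ 180, bottom ≈ 80; segment ≈ 100.

≈ 100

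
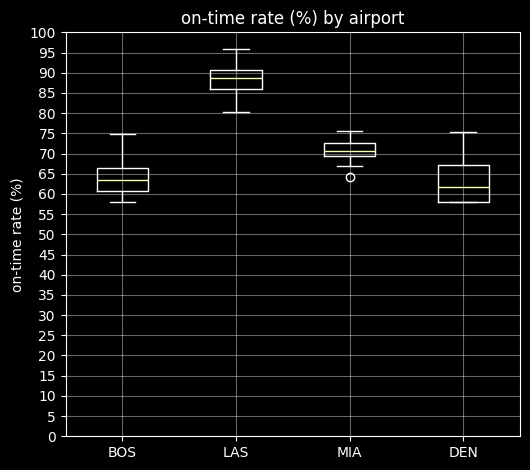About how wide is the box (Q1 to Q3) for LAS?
≈ 5

Q3 ≈ 90, Q1 ≈ 85; IQR ≈ 5.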